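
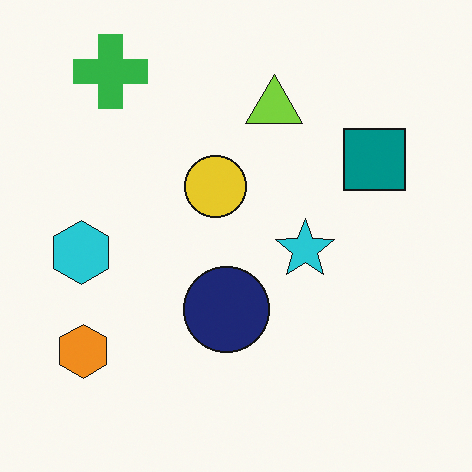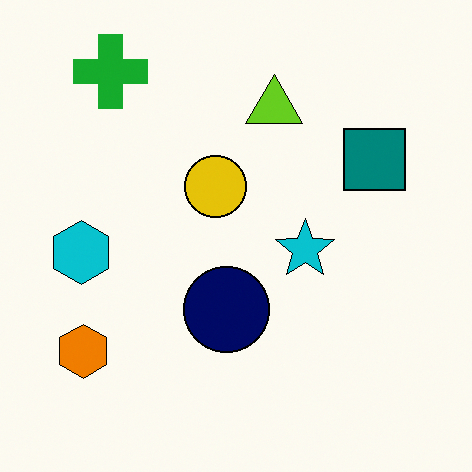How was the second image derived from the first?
The transformation is: given slightly increased contrast.

Tones are pushed away from mid-grey across the whole image — a global contrast change.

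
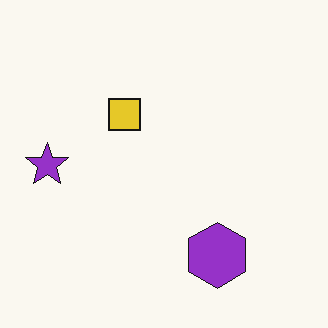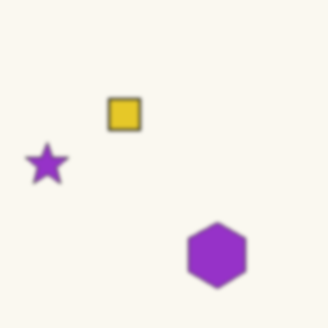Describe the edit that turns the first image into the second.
This is the original image given a subtle gaussian blur.

Shape edges and outlines are uniformly softened across the whole image.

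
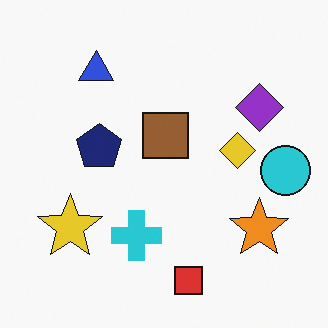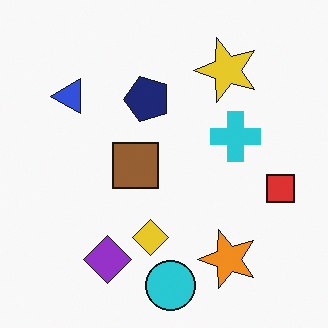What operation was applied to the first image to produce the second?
The image was transposed (reflected across the top-left ↔ bottom-right diagonal).

Shapes have swapped their row and column positions — what was in the top-right is now in the bottom-left — a diagonal reflection.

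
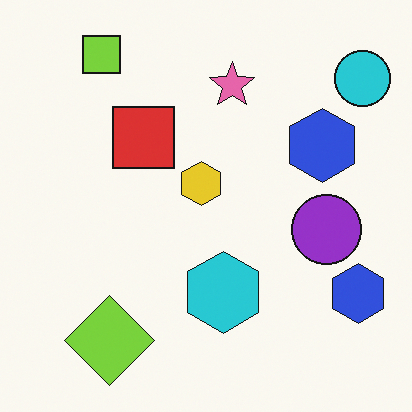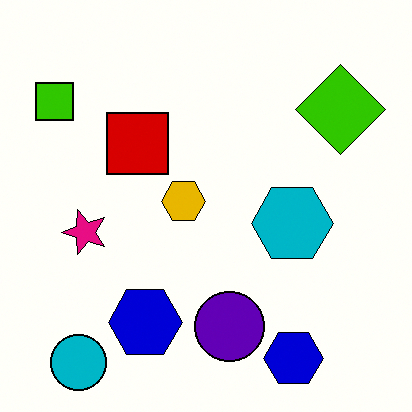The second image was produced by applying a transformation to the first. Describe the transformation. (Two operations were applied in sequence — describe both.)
The second image is the first given much higher contrast, then transposed (reflected across the top-left ↔ bottom-right diagonal).

Tones are pushed away from mid-grey across the whole image — a global contrast change. Shapes have swapped their row and column positions — what was in the top-right is now in the bottom-left — a diagonal reflection.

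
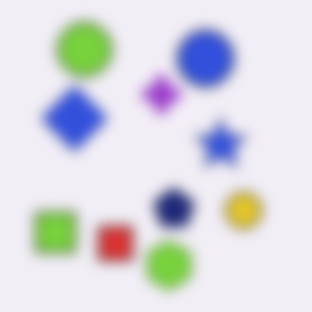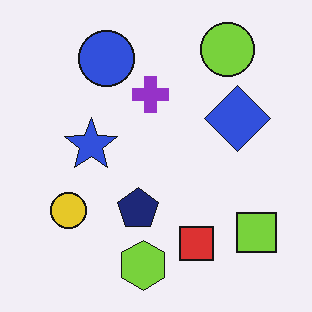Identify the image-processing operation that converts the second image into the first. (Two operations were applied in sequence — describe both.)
Flipped horizontally (left ↔ right), then heavily blurred.

The lime square is in the bottom-right of the second image and the bottom-left of the first — shapes on opposite sides of the vertical midline have swapped in a mirror flip. Shape edges and outlines are uniformly softened across the whole image.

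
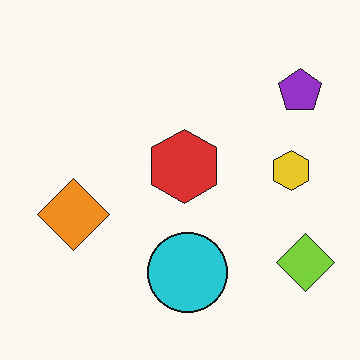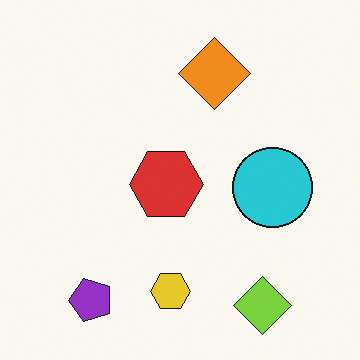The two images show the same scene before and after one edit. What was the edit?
The transformation is: transposed (reflected across the top-left ↔ bottom-right diagonal).

Shapes have swapped their row and column positions — what was in the top-right is now in the bottom-left — a diagonal reflection.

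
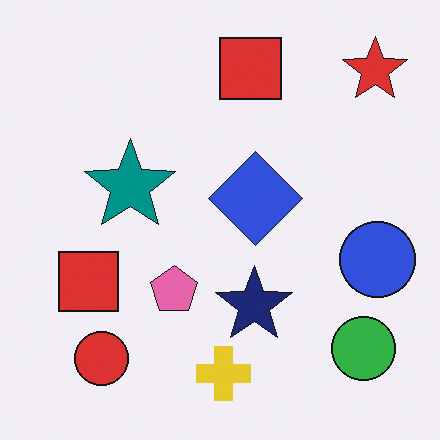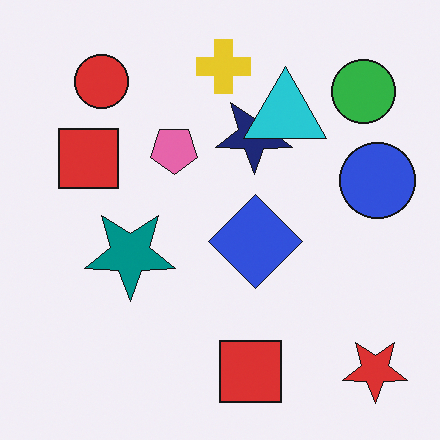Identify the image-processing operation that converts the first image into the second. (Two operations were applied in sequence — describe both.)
Flipped vertically (top ↔ bottom), then overlaid with an additional cyan triangle.

The yellow cross is in the bottom of the first image and the top of the second — shapes on opposite sides of the horizontal midline have swapped in a mirror flip. A cyan triangle appears in the second image that is absent from the first.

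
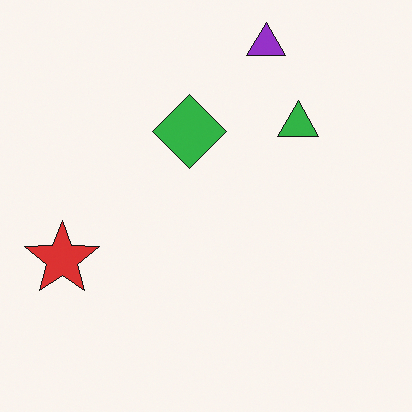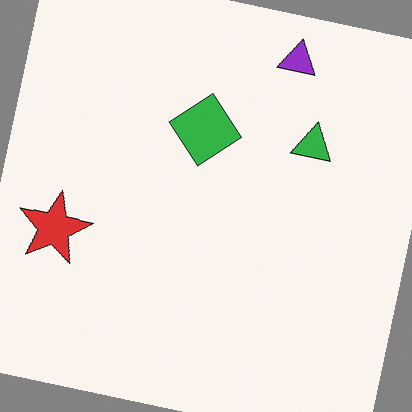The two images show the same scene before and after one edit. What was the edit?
The transformation is: rotated clockwise by a few degrees.

Every shape is tilted by the same angle and the image corners show triangular fill wedges — a whole-image rotation by a non-right angle.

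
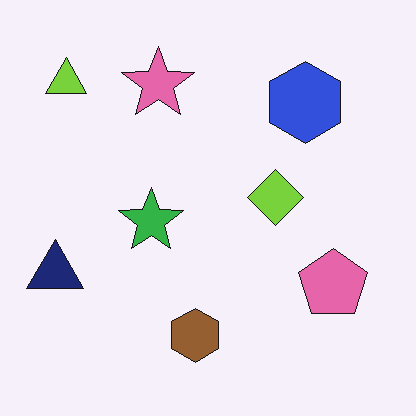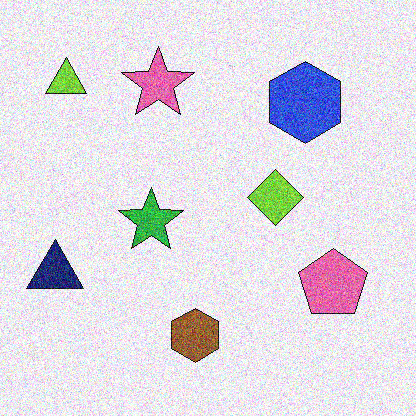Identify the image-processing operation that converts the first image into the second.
Degraded with strong gaussian noise.

Random speckle covers the whole image, including the flat background.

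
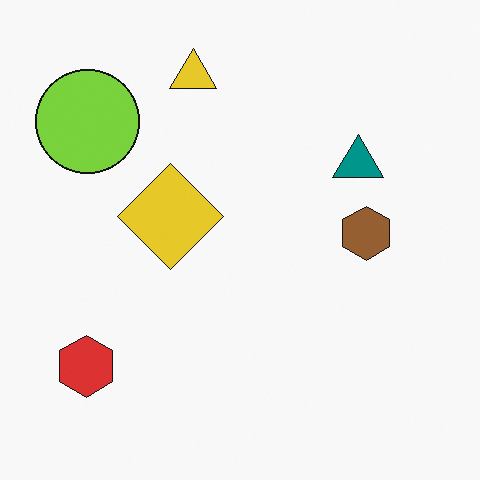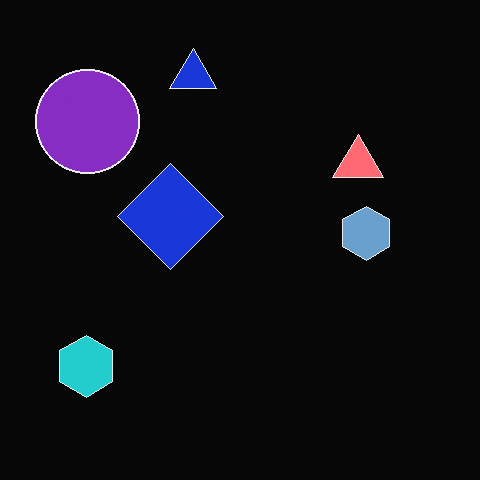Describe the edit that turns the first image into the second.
Color-inverted (negative).

The light background has become dark and every shape's color is its complement — a photographic negative.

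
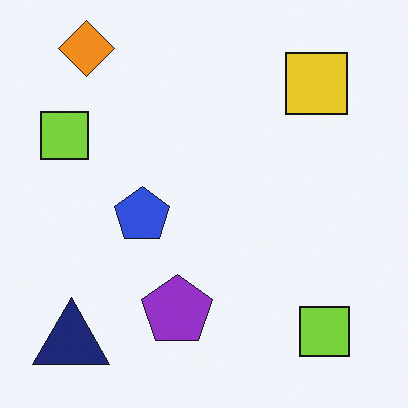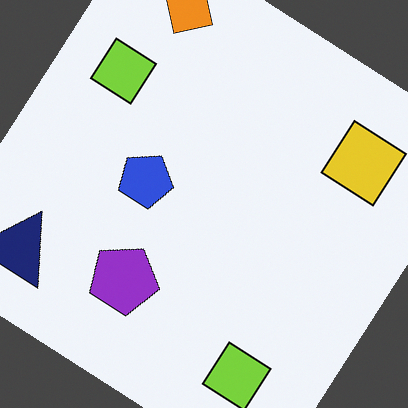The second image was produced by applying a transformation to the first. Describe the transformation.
The image was rotated clockwise by a large amount — several tens of degrees.

Every shape is tilted by the same angle and the image corners show triangular fill wedges — a whole-image rotation by a non-right angle.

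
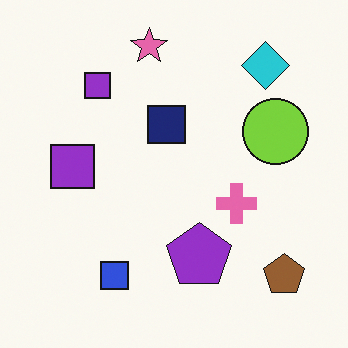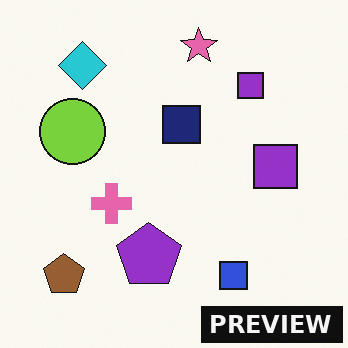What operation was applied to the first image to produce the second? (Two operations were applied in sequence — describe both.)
It was flipped horizontally (left ↔ right), then watermarked with the text "PREVIEW" in the lower-right corner.

The brown pentagon is in the bottom-right of the first image and the bottom-left of the second — shapes on opposite sides of the vertical midline have swapped in a mirror flip. A dark label reading "PREVIEW" appears in the lower-right corner.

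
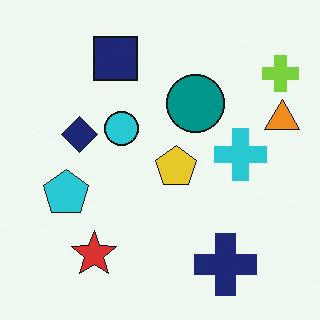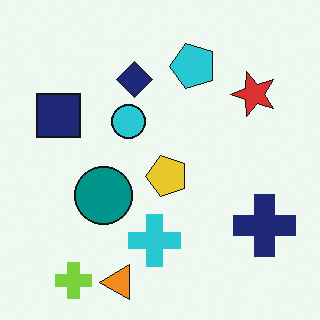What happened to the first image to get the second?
The image was transposed (reflected across the top-left ↔ bottom-right diagonal).

Shapes have swapped their row and column positions — what was in the top-right is now in the bottom-left — a diagonal reflection.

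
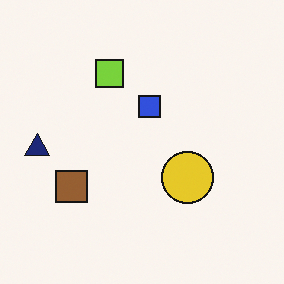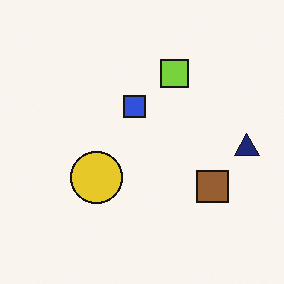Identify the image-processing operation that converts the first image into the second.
Flipped horizontally (left ↔ right).

The navy triangle is in the left of the first image and the right of the second — shapes on opposite sides of the vertical midline have swapped in a mirror flip.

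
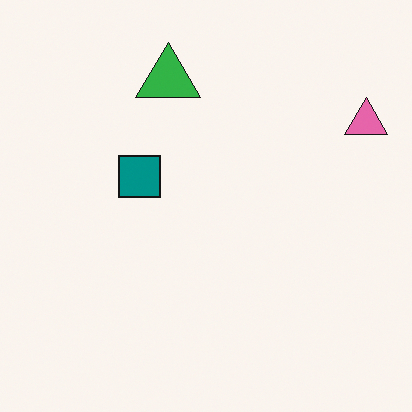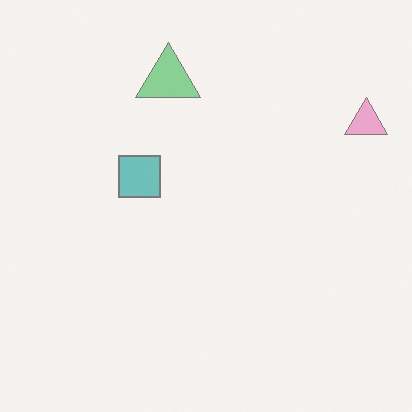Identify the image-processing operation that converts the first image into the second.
Washed out (contrast reduced).

Tones are pushed toward mid-grey across the whole image — a global contrast change.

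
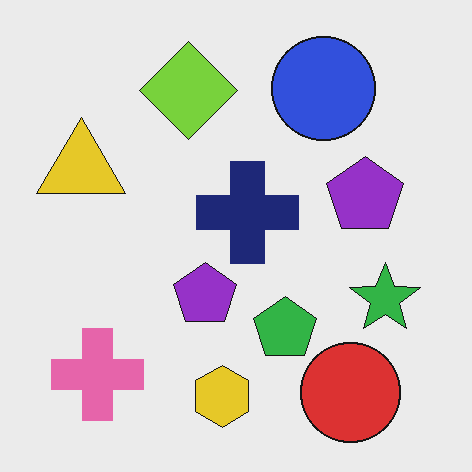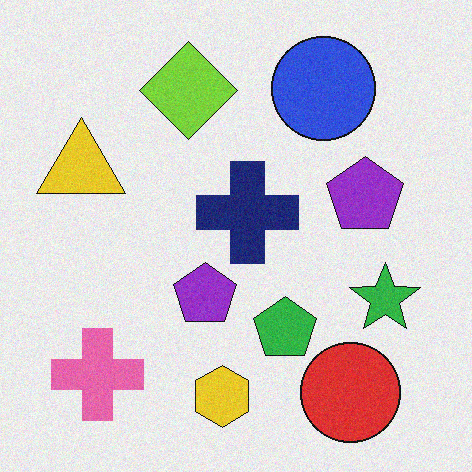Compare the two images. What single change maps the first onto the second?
It was degraded with subtle gaussian noise.

Random speckle covers the whole image, including the flat background.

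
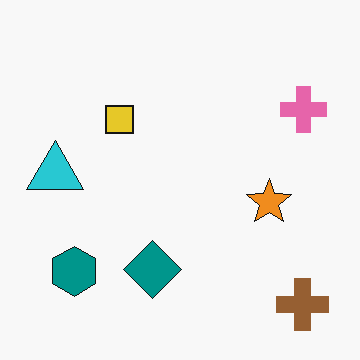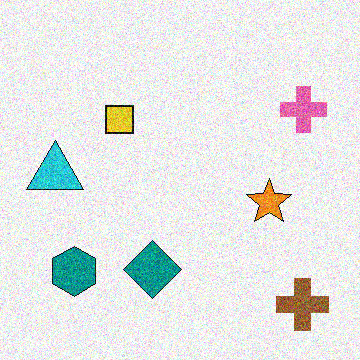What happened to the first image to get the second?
This is the original image degraded with heavy additive noise.

Random speckle covers the whole image, including the flat background.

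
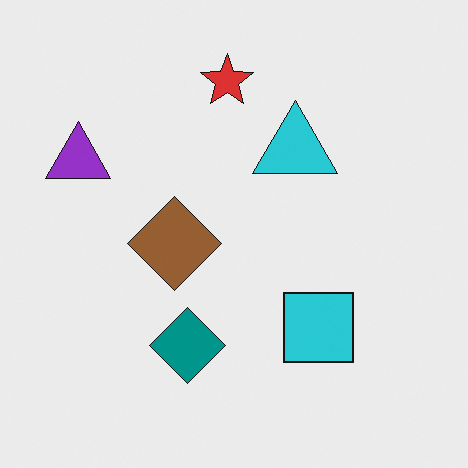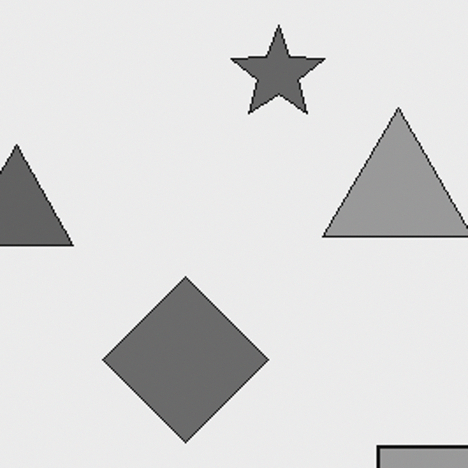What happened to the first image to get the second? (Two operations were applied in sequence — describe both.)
The image was converted to grayscale, then cropped to a noticeably smaller region and rescaled.

All color is removed — every shape is now a shade of grey. The visible shapes are larger and the field of view is narrower; shapes near the original edges may be partly or wholly outside the frame — a crop-and-rescale.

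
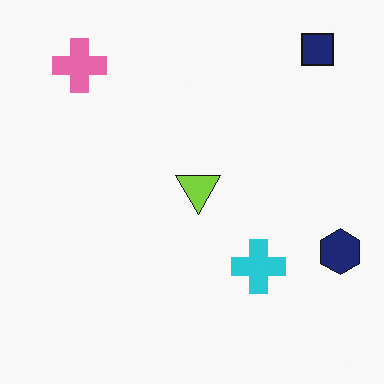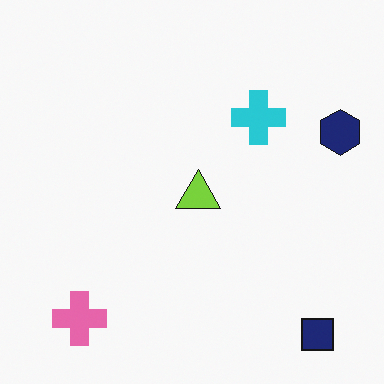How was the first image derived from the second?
This is the original image flipped vertically (top ↔ bottom).

The navy square is in the bottom-right of the second image and the top-right of the first — shapes on opposite sides of the horizontal midline have swapped in a mirror flip.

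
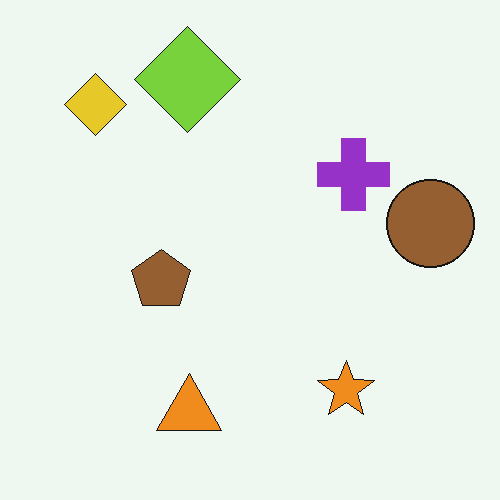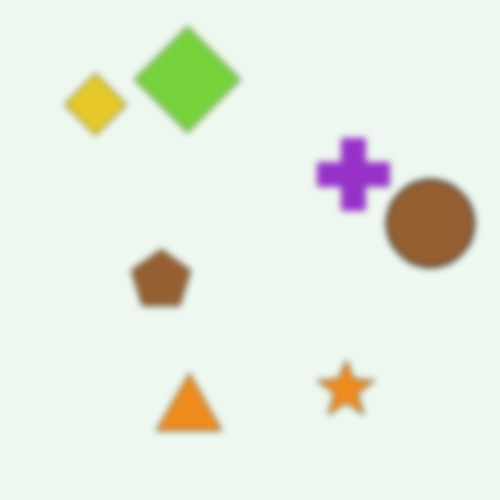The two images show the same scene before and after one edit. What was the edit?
The transformation is: moderately blurred.

Shape edges and outlines are uniformly softened across the whole image.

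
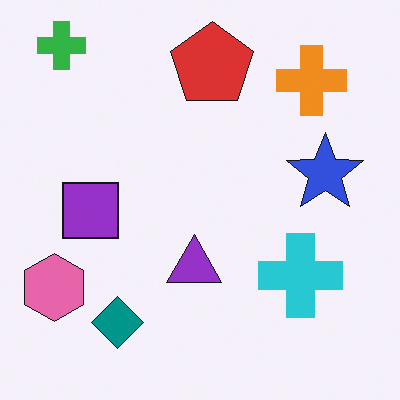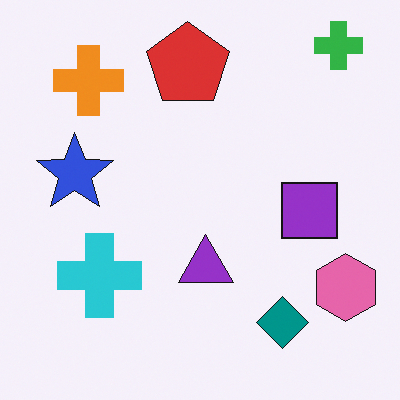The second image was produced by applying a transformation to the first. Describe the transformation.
This is the original image flipped horizontally (left ↔ right).

The pink hexagon is in the bottom-left of the first image and the bottom-right of the second — shapes on opposite sides of the vertical midline have swapped in a mirror flip.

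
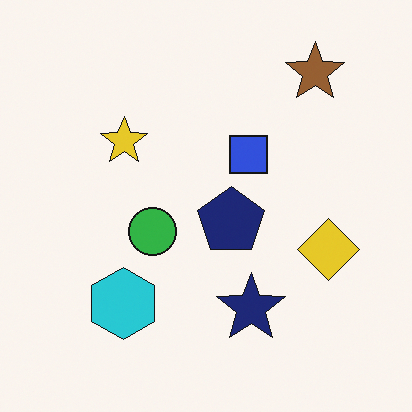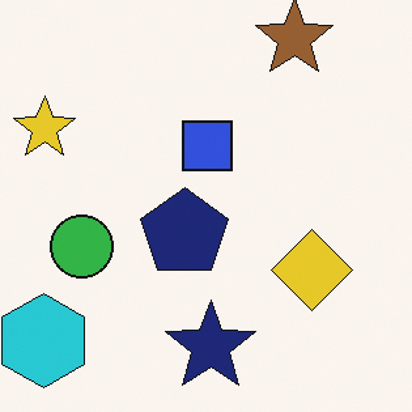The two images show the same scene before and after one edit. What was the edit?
The image was cropped slightly and scaled back up.

The visible shapes are larger and the field of view is narrower; shapes near the original edges may be partly or wholly outside the frame — a crop-and-rescale.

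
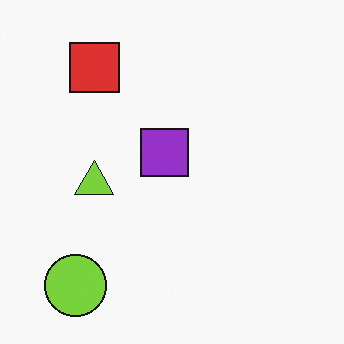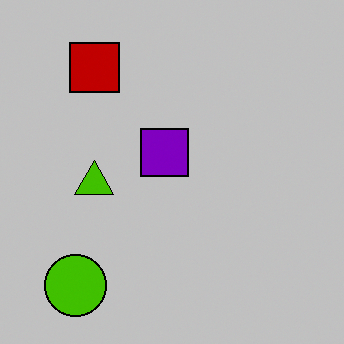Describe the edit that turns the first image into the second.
The transformation is: aggressively posterized.

Each flat color has snapped to a coarser quantized level — most visibly, the near-white background has dropped to a flat grey.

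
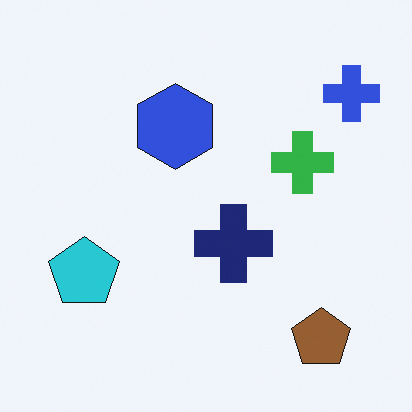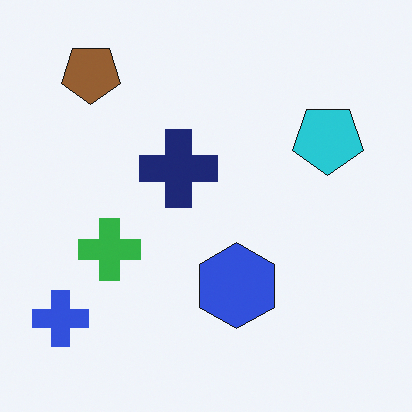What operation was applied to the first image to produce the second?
Rotated 180°.

The blue cross sits in the top-right of the first image and the bottom-left of the second — consistent with a whole-image 180° rotation.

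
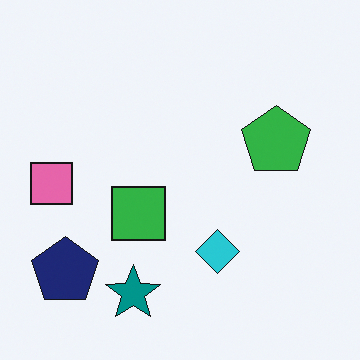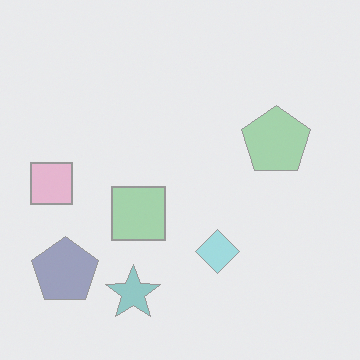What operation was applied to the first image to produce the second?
Washed out (contrast reduced).

Tones are pushed toward mid-grey across the whole image — a global contrast change.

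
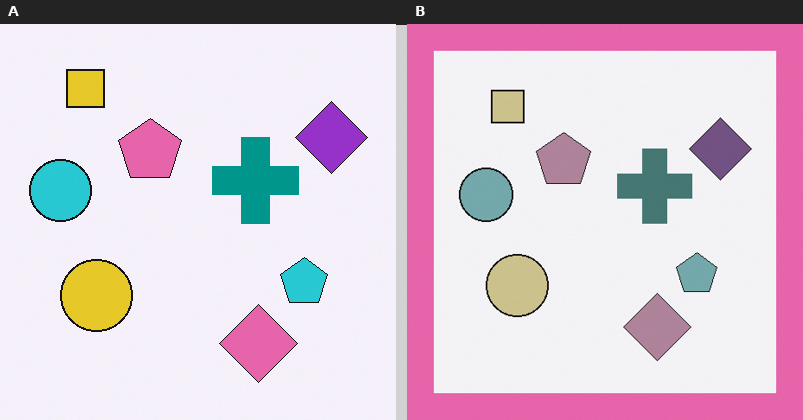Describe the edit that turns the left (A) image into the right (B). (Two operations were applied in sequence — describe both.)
It was heavily desaturated, then framed with a pink border.

All colors are more muted and greyish — a global saturation change. A solid pink frame runs around the edge of the right (B) image, with the content slightly shrunk inside it.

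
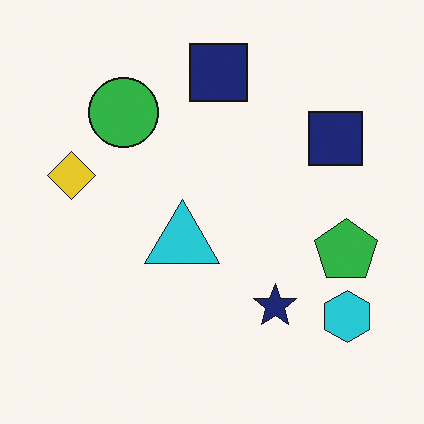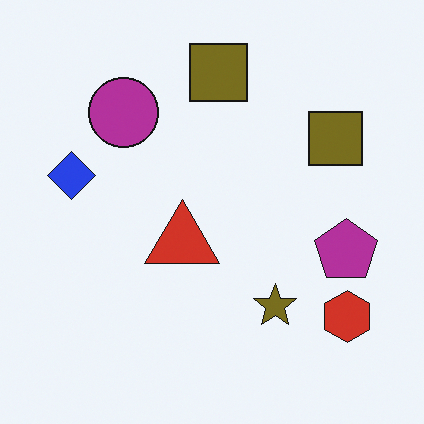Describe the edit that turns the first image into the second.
Hue-shifted through roughly half the color wheel.

Every shape's color has rotated by the same amount around the hue wheel — a uniform hue shift.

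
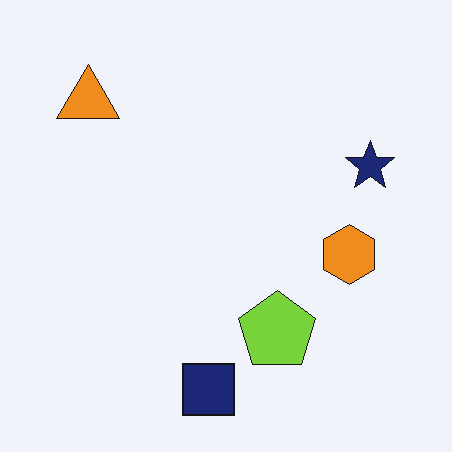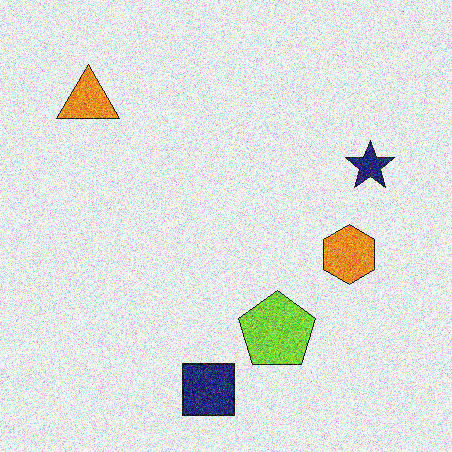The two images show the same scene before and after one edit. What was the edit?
This is the original image degraded with heavy additive noise.

Random speckle covers the whole image, including the flat background.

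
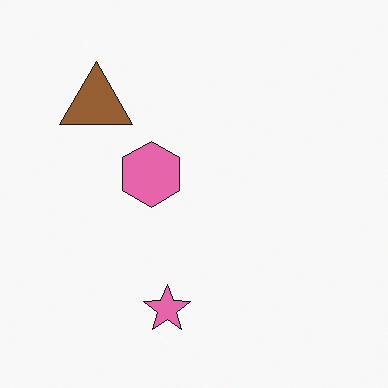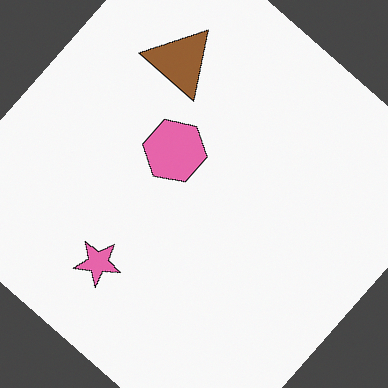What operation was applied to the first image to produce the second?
The second image is the first rotated clockwise by a large amount — several tens of degrees.

Every shape is tilted by the same angle and the image corners show triangular fill wedges — a whole-image rotation by a non-right angle.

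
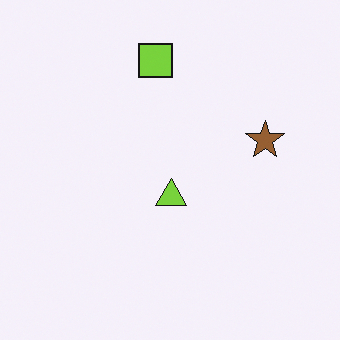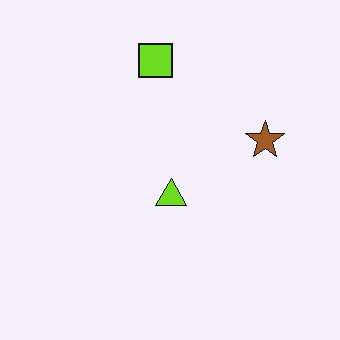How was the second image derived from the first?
This is the original image slightly oversaturated.

All colors are more vivid — a global saturation change.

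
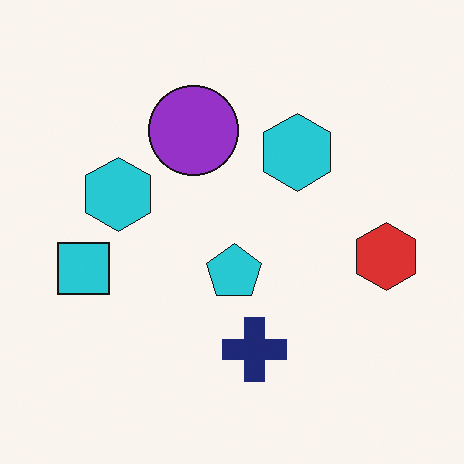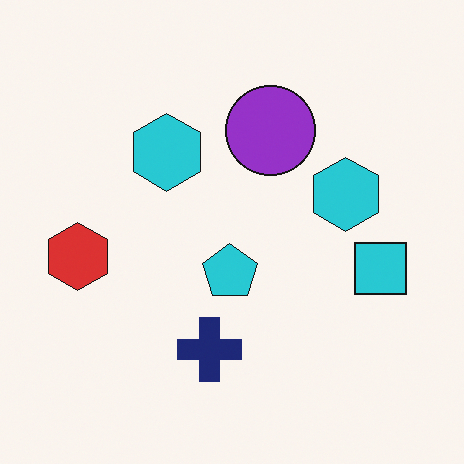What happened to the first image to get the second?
The transformation is: flipped horizontally (left ↔ right).

The red hexagon is in the right of the first image and the left of the second — shapes on opposite sides of the vertical midline have swapped in a mirror flip.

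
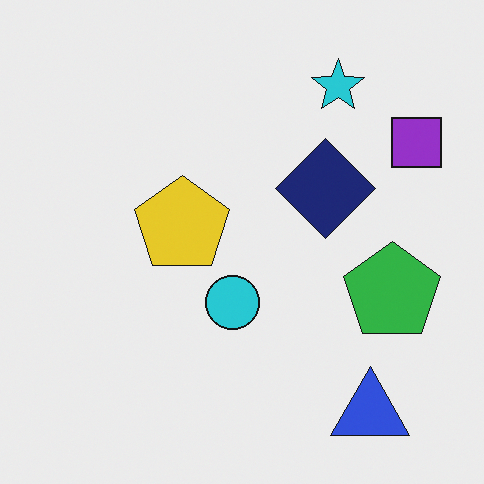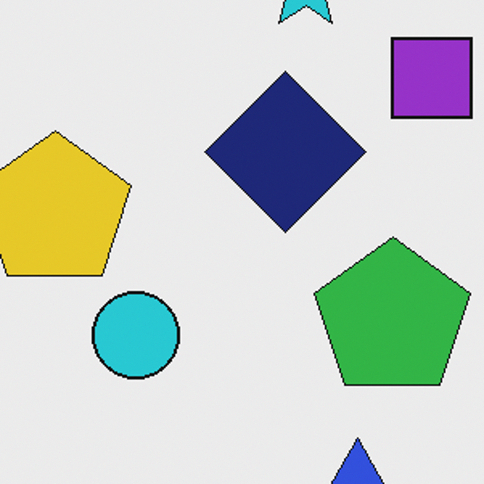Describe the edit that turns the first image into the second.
The transformation is: cropped to a modestly smaller region and rescaled.

The visible shapes are larger and the field of view is narrower; shapes near the original edges may be partly or wholly outside the frame — a crop-and-rescale.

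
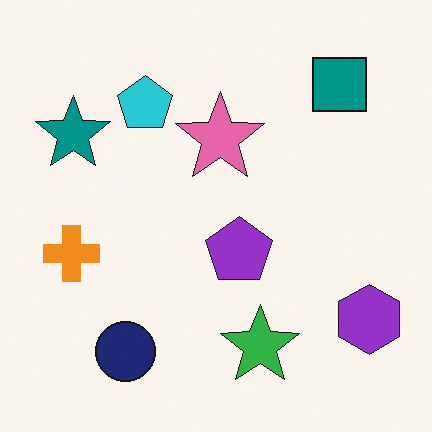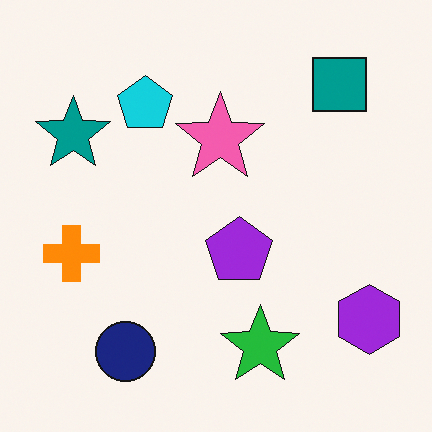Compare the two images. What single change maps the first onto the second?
The second image is the first slightly oversaturated.

All colors are more vivid — a global saturation change.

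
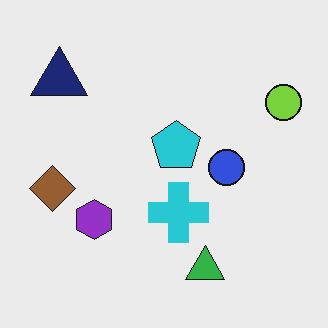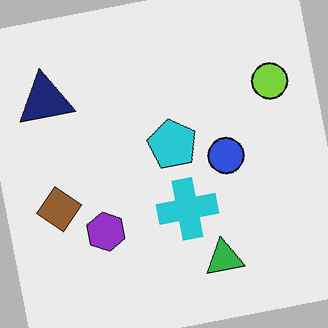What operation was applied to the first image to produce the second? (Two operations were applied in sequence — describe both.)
This is the original image rotated counter-clockwise by a slight angle, then JPEG-compressed with visible artifacts.

Every shape is tilted by the same angle and the image corners show triangular fill wedges — a whole-image rotation by a non-right angle. Blocky 8×8 compression artifacts appear around shape edges and the flat background shows ringing — characteristic JPEG degradation.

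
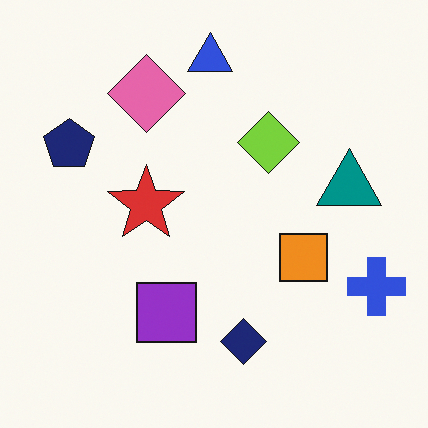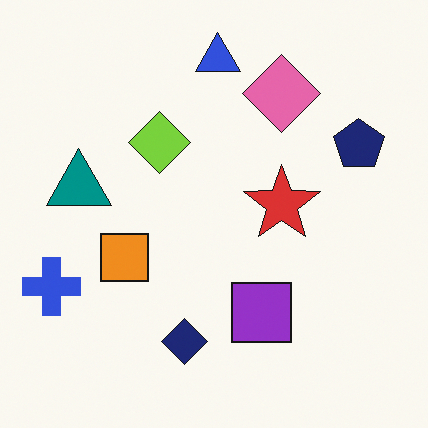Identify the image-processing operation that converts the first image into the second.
The image was flipped horizontally (left ↔ right).

The blue cross is in the bottom-right of the first image and the bottom-left of the second — shapes on opposite sides of the vertical midline have swapped in a mirror flip.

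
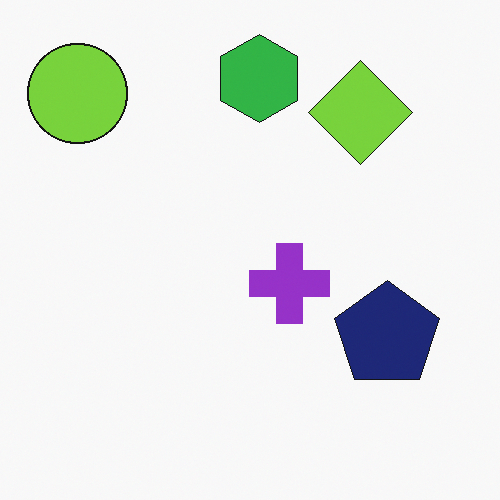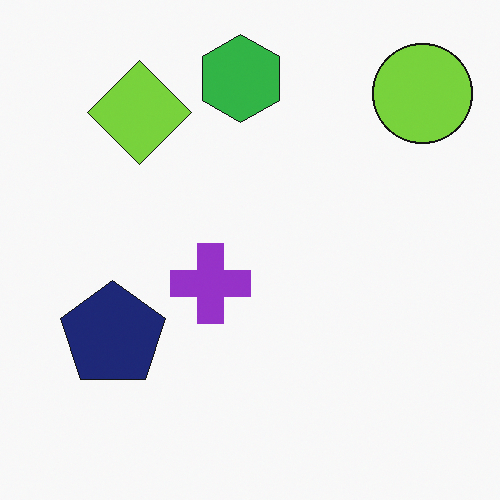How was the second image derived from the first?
The second image is the first flipped horizontally (left ↔ right).

The lime circle is in the top-left of the first image and the top-right of the second — shapes on opposite sides of the vertical midline have swapped in a mirror flip.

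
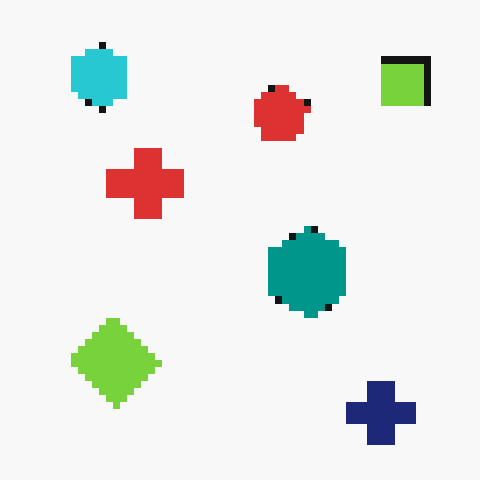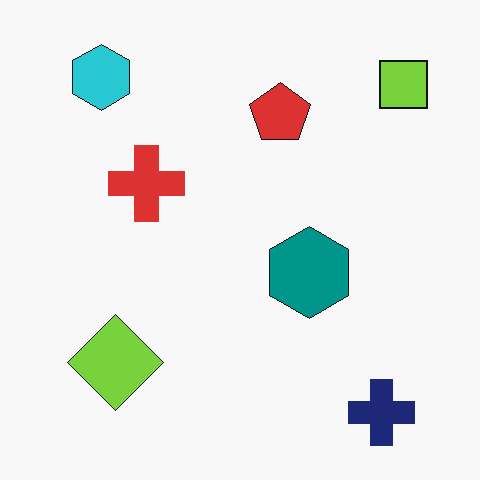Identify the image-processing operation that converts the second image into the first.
The first image is the second pixelated into visible square blocks.

Shapes are reduced to large square blocks; fine edges and outlines are lost — a downscale-then-upscale (mosaic) effect.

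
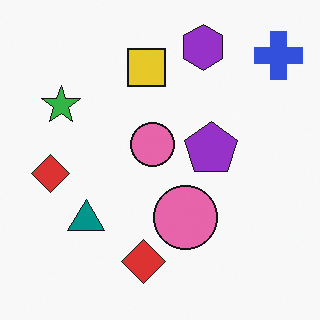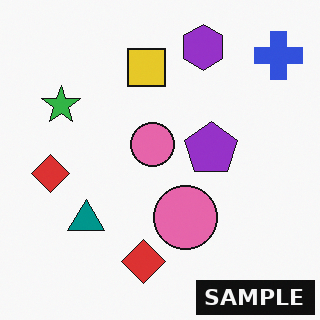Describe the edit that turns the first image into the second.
The transformation is: watermarked with the text "SAMPLE" in the lower-right corner.

A dark label reading "SAMPLE" appears in the lower-right corner.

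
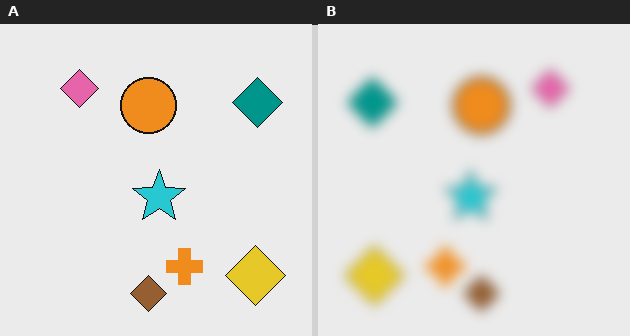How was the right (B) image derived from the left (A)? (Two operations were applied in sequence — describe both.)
Heavily blurred, then flipped horizontally (left ↔ right).

Shape edges and outlines are uniformly softened across the whole image. The teal diamond is in the top-right of the left (A) image and the top-left of the right (B) — shapes on opposite sides of the vertical midline have swapped in a mirror flip.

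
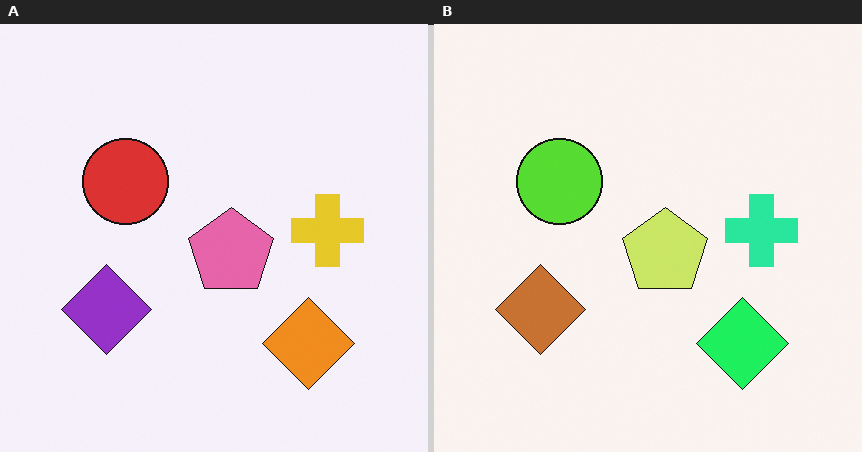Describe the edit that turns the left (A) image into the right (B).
Hue-shifted noticeably.

Every shape's color has rotated by the same amount around the hue wheel — a uniform hue shift.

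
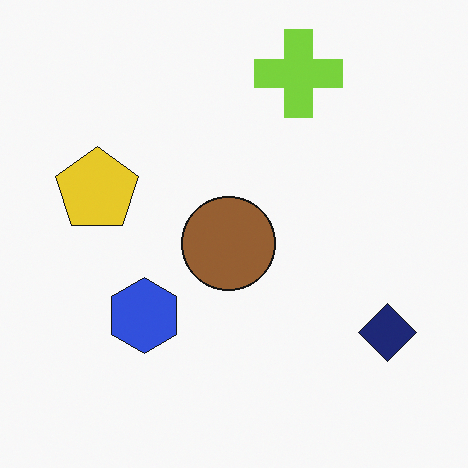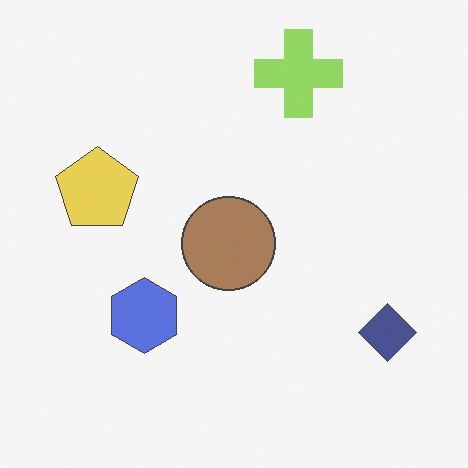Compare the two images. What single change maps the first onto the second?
The second image is the first given slightly reduced contrast.

Tones are pushed toward mid-grey across the whole image — a global contrast change.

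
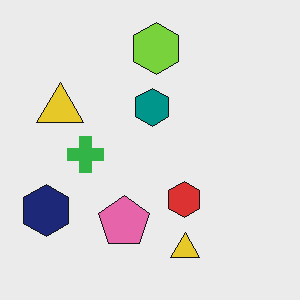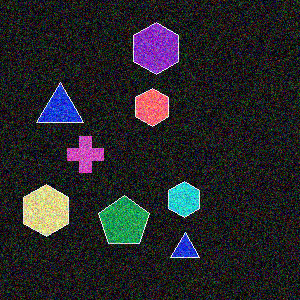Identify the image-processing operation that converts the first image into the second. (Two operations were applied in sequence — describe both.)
It was color-inverted (negative), then degraded with strong gaussian noise.

The light background has become dark and every shape's color is its complement — a photographic negative. Random speckle covers the whole image, including the flat background.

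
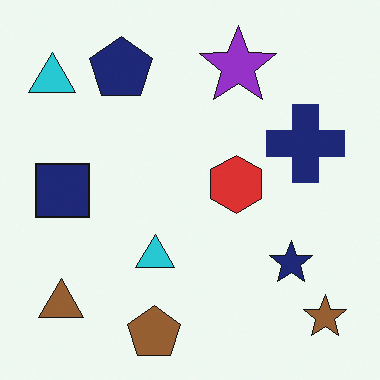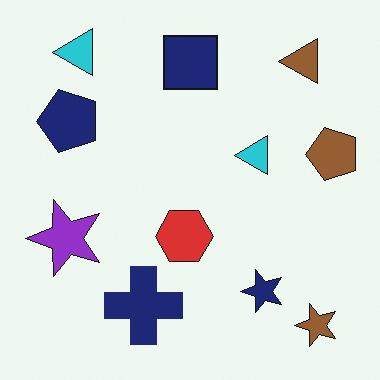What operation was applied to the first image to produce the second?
This is the original image transposed (reflected across the top-left ↔ bottom-right diagonal).

Shapes have swapped their row and column positions — what was in the top-right is now in the bottom-left — a diagonal reflection.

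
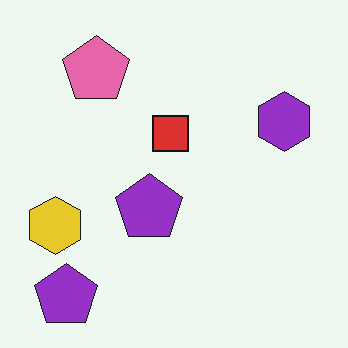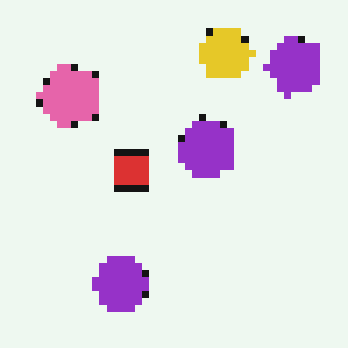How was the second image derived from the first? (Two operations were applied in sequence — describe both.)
This is the original image pixelated into visible square blocks, then transposed (reflected across the top-left ↔ bottom-right diagonal).

Shapes are reduced to large square blocks; fine edges and outlines are lost — a downscale-then-upscale (mosaic) effect. Shapes have swapped their row and column positions — what was in the top-right is now in the bottom-left — a diagonal reflection.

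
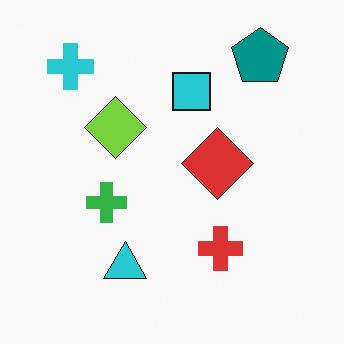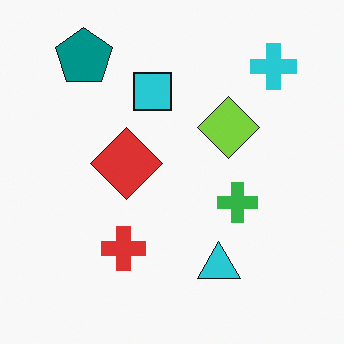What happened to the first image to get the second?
This is the original image flipped horizontally (left ↔ right).

The cyan cross is in the top-left of the first image and the top-right of the second — shapes on opposite sides of the vertical midline have swapped in a mirror flip.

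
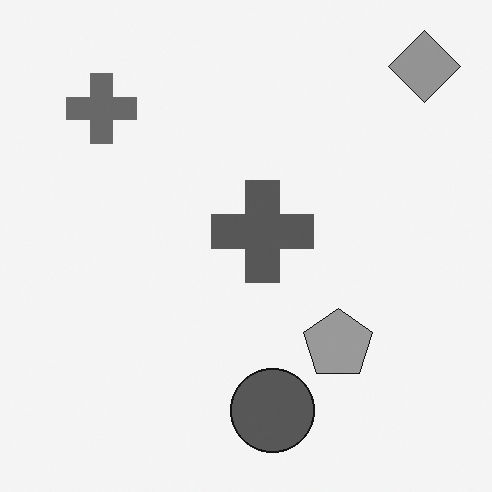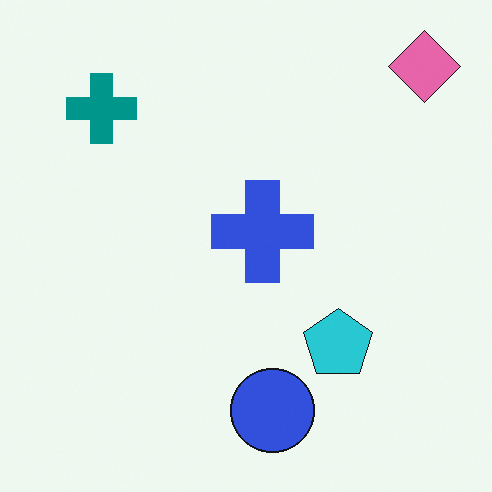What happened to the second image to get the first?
This is the original image converted to grayscale.

All color is removed — every shape is now a shade of grey.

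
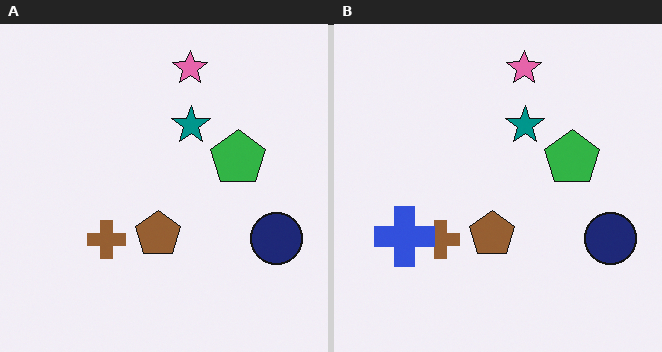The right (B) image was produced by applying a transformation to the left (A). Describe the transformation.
The image was overlaid with an additional blue cross.

A blue cross appears in the right (B) image that is absent from the left (A).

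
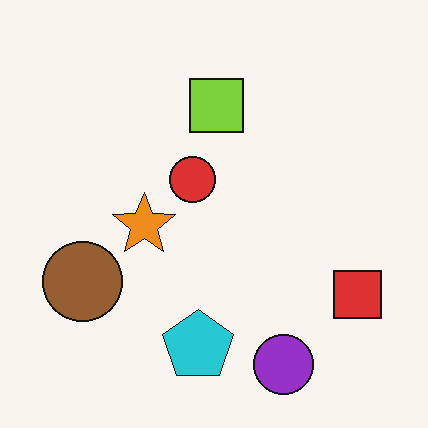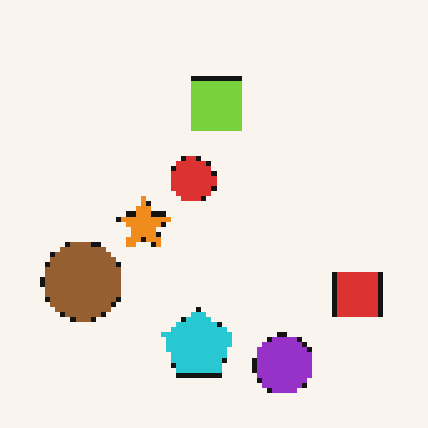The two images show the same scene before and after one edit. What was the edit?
The image was mildly pixelated.

Shapes are reduced to large square blocks; fine edges and outlines are lost — a downscale-then-upscale (mosaic) effect.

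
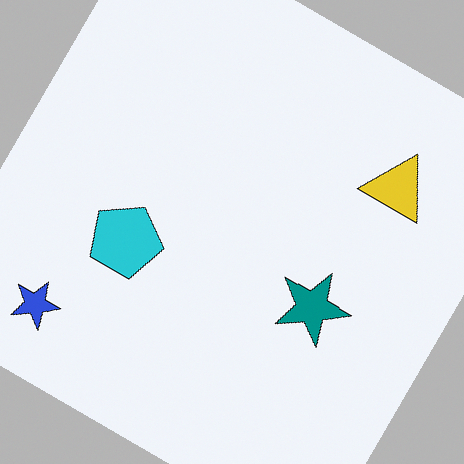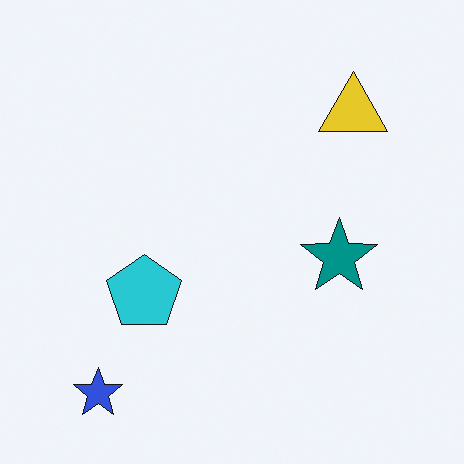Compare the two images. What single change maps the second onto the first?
The first image is the second rotated clockwise by a large amount — several tens of degrees.

Every shape is tilted by the same angle and the image corners show triangular fill wedges — a whole-image rotation by a non-right angle.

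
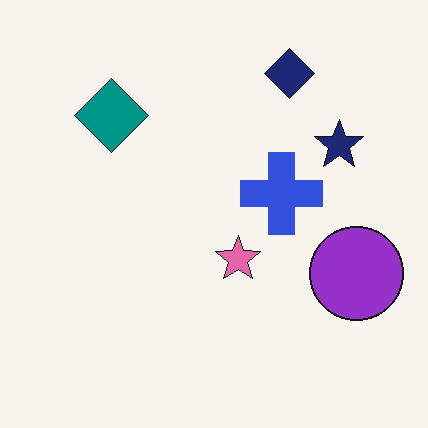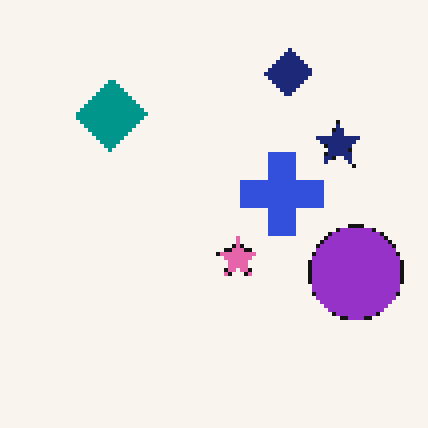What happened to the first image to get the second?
The transformation is: lightly pixelated (a mild mosaic effect).

Shapes are reduced to large square blocks; fine edges and outlines are lost — a downscale-then-upscale (mosaic) effect.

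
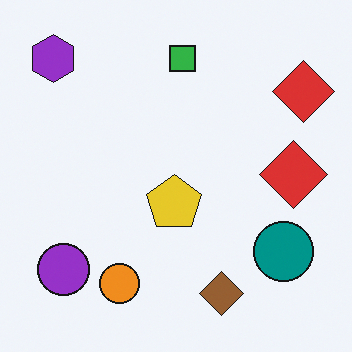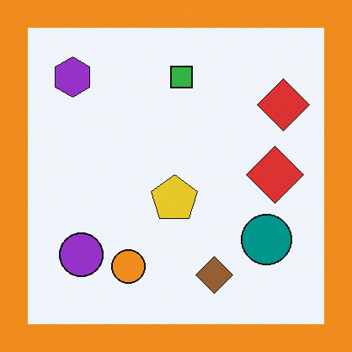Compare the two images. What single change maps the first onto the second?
The second image is the first framed with a orange border.

A solid orange frame runs around the edge of the second image, with the content slightly shrunk inside it.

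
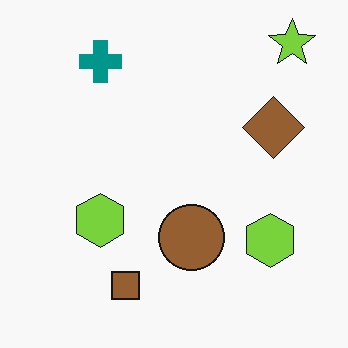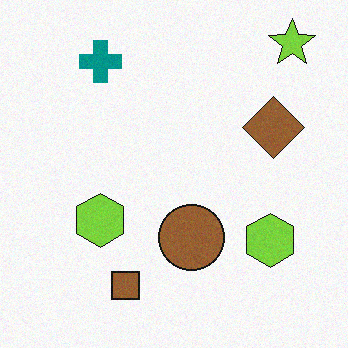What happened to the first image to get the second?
This is the original image degraded with subtle gaussian noise.

Random speckle covers the whole image, including the flat background.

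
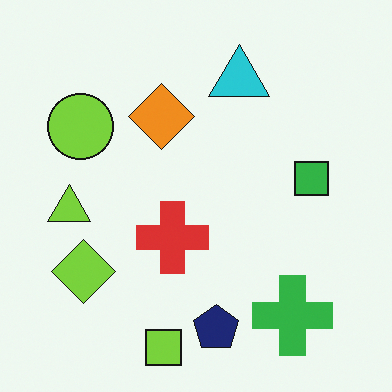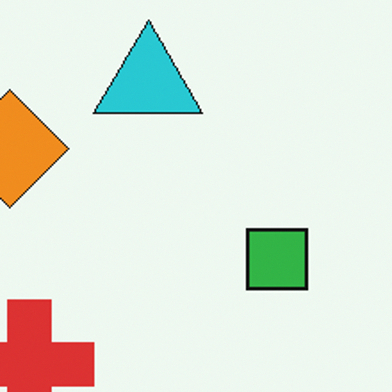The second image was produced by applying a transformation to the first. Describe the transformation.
The image was cropped tightly and scaled back up.

The visible shapes are larger and the field of view is narrower; shapes near the original edges may be partly or wholly outside the frame — a crop-and-rescale.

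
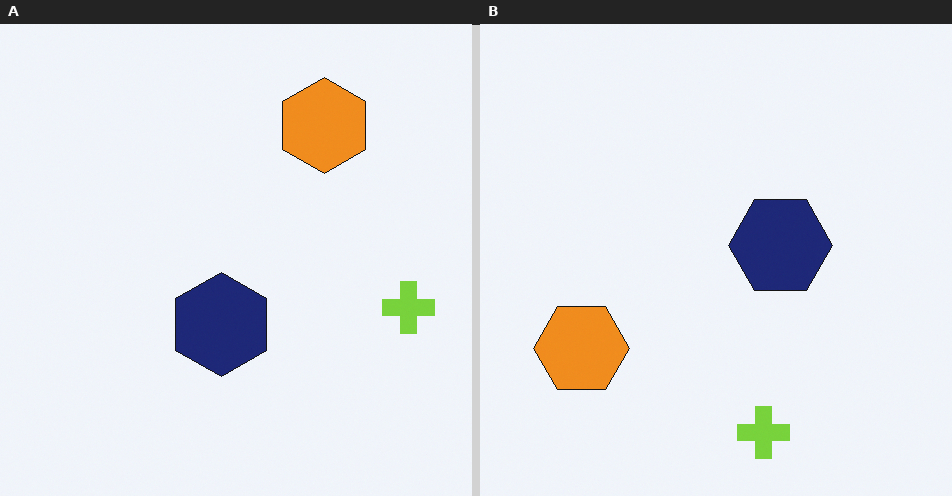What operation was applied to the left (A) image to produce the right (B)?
Transposed (reflected across the top-left ↔ bottom-right diagonal).

Shapes have swapped their row and column positions — what was in the top-right is now in the bottom-left — a diagonal reflection.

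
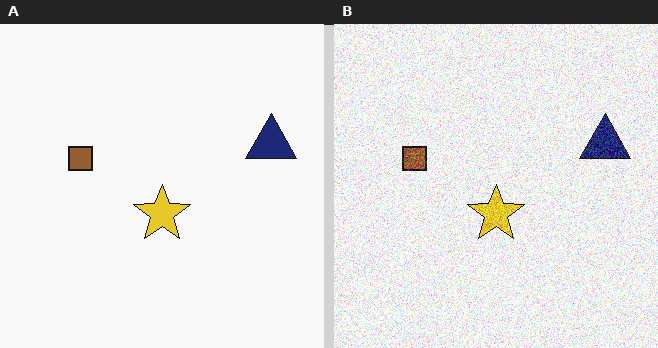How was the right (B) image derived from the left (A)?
The image was degraded with strong gaussian noise.

Random speckle covers the whole image, including the flat background.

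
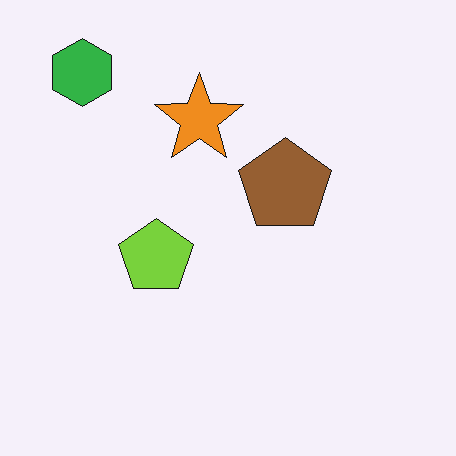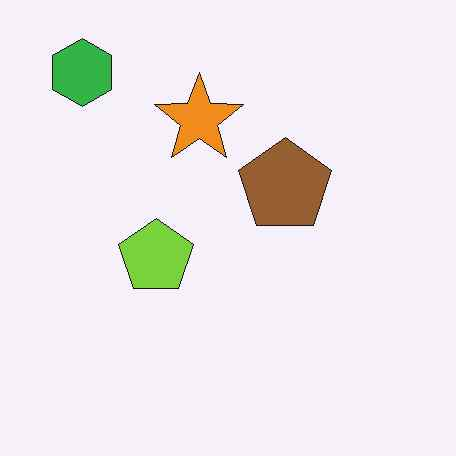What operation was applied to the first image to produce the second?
It was given moderate JPEG compression.

Blocky 8×8 compression artifacts appear around shape edges and the flat background shows ringing — characteristic JPEG degradation.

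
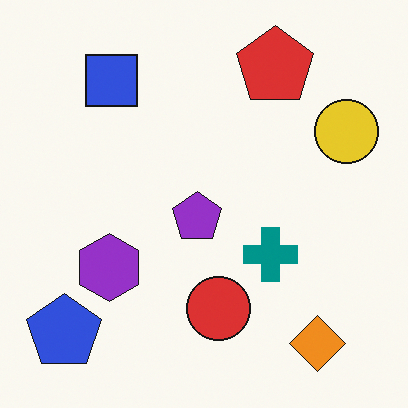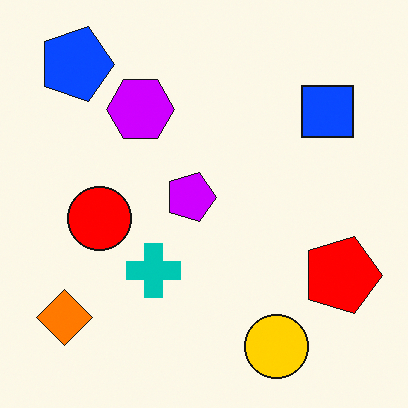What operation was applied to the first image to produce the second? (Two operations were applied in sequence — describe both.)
It was rotated 90° clockwise, then heavily oversaturated.

The blue pentagon sits in the bottom-left of the first image and the top-left of the second — consistent with a whole-image 90° clockwise rotation. All colors are more vivid — a global saturation change.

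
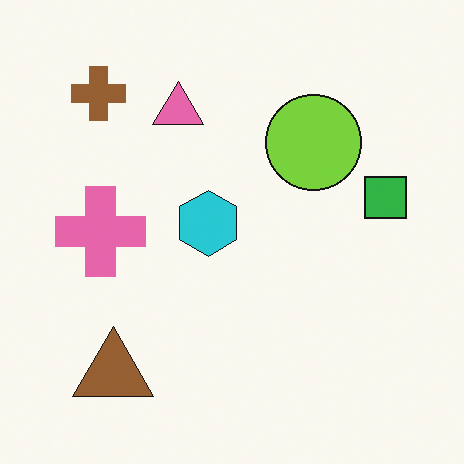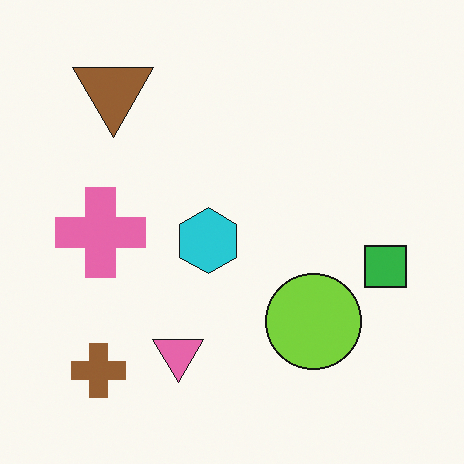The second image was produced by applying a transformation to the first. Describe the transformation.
This is the original image flipped vertically (top ↔ bottom).

The brown triangle is in the bottom-left of the first image and the top-left of the second — shapes on opposite sides of the horizontal midline have swapped in a mirror flip.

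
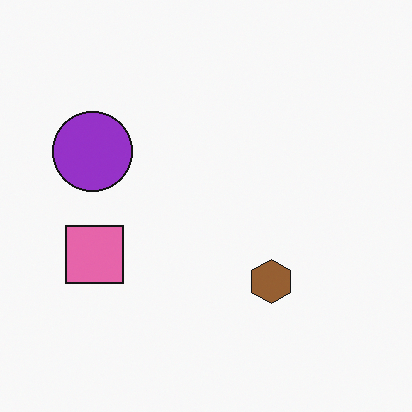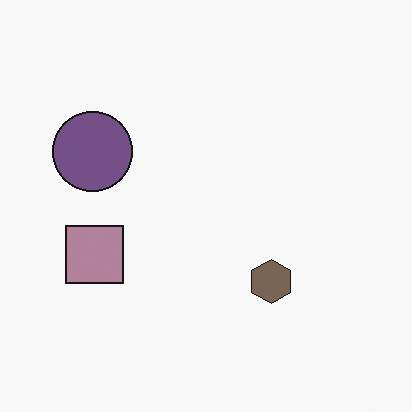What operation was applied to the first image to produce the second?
Heavily desaturated.

All colors are more muted and greyish — a global saturation change.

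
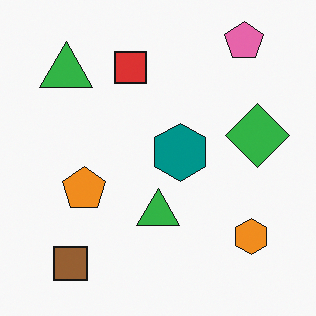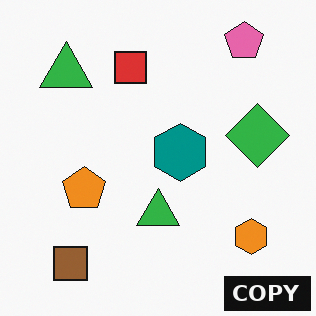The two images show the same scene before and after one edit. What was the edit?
It was watermarked with the text "COPY" in the lower-right corner.

A dark label reading "COPY" appears in the lower-right corner.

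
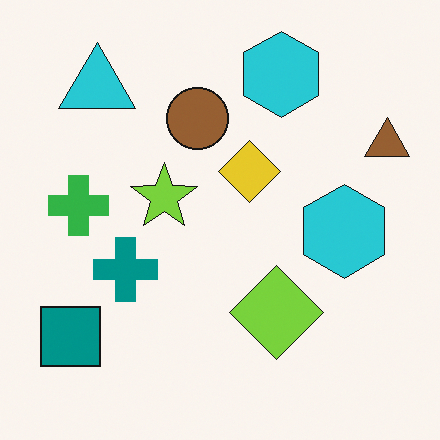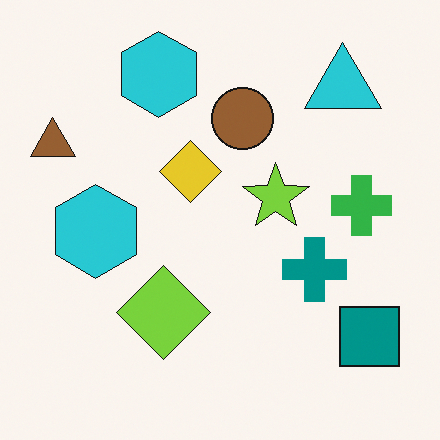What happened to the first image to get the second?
Flipped horizontally (left ↔ right).

The brown triangle is in the top-right of the first image and the top-left of the second — shapes on opposite sides of the vertical midline have swapped in a mirror flip.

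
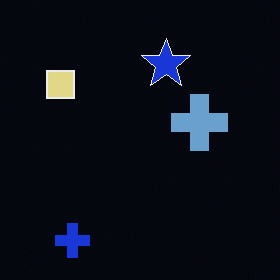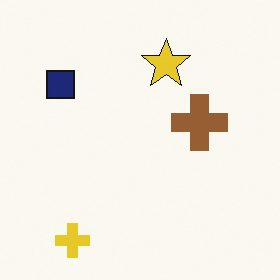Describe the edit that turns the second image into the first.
The image was color-inverted (negative).

The light background has become dark and every shape's color is its complement — a photographic negative.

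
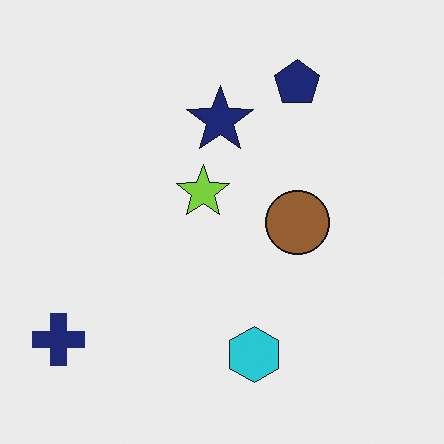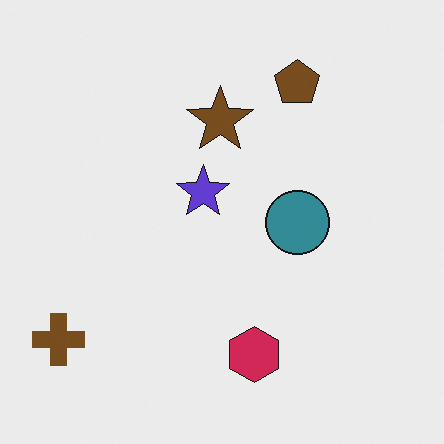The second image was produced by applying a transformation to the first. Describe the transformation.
The image was hue-shifted through roughly half the color wheel.

Every shape's color has rotated by the same amount around the hue wheel — a uniform hue shift.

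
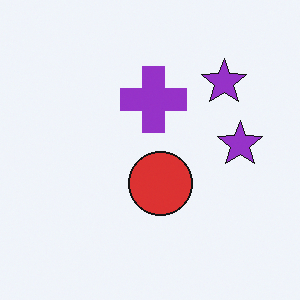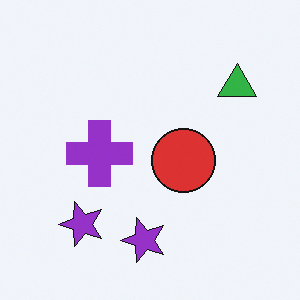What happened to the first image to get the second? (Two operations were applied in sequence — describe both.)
This is the original image transposed (reflected across the top-left ↔ bottom-right diagonal), then overlaid with an additional green triangle.

Shapes have swapped their row and column positions — what was in the top-right is now in the bottom-left — a diagonal reflection. A green triangle appears in the second image that is absent from the first.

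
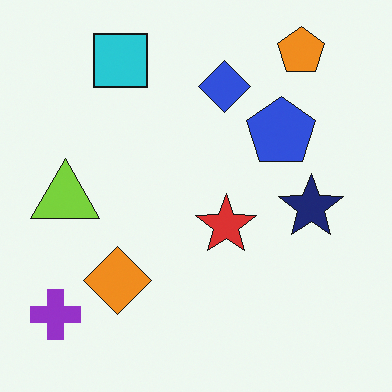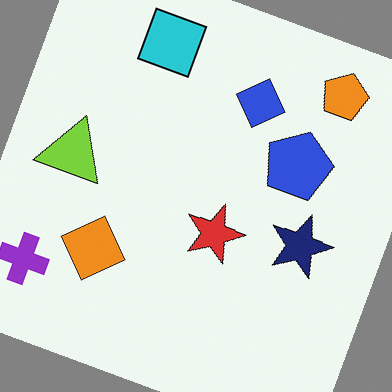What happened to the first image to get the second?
The transformation is: rotated clockwise by a clearly visible amount.

Every shape is tilted by the same angle and the image corners show triangular fill wedges — a whole-image rotation by a non-right angle.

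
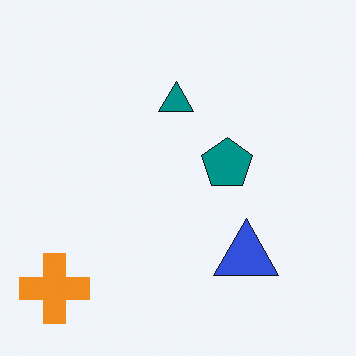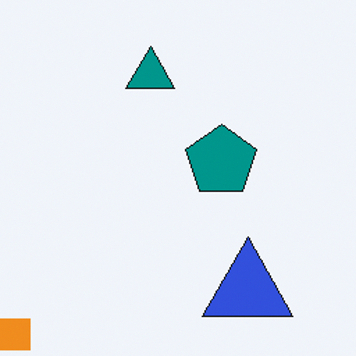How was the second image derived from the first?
The second image is the first cropped slightly and scaled back up.

The visible shapes are larger and the field of view is narrower; shapes near the original edges may be partly or wholly outside the frame — a crop-and-rescale.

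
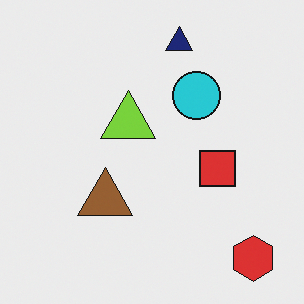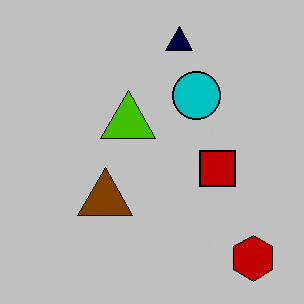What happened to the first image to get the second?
The image was heavily posterized to just a handful of flat colors.

Each flat color has snapped to a coarser quantized level — most visibly, the near-white background has dropped to a flat grey.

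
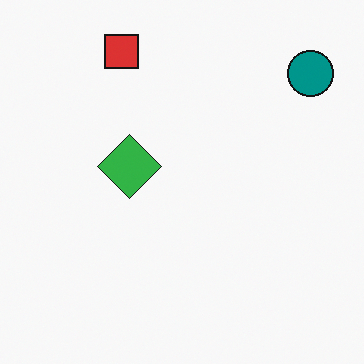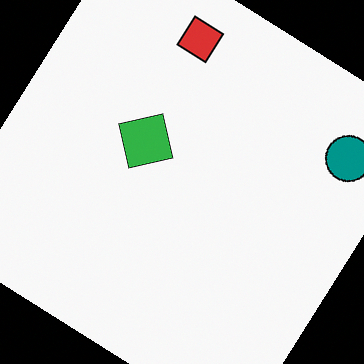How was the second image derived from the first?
Rotated clockwise by a large amount — several tens of degrees.

Every shape is tilted by the same angle and the image corners show triangular fill wedges — a whole-image rotation by a non-right angle.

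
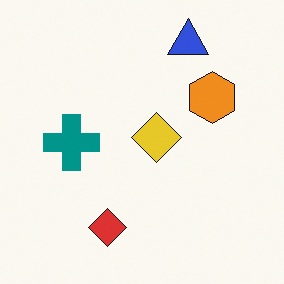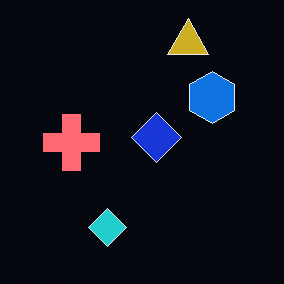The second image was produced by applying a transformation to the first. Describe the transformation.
The image was color-inverted (negative).

The light background has become dark and every shape's color is its complement — a photographic negative.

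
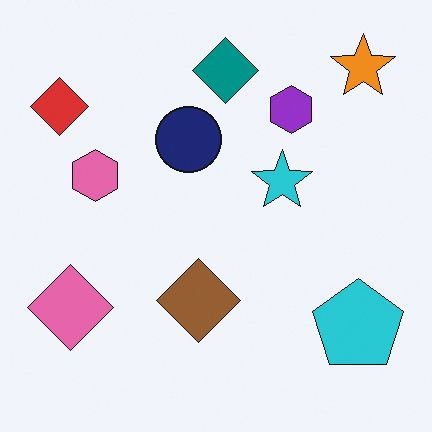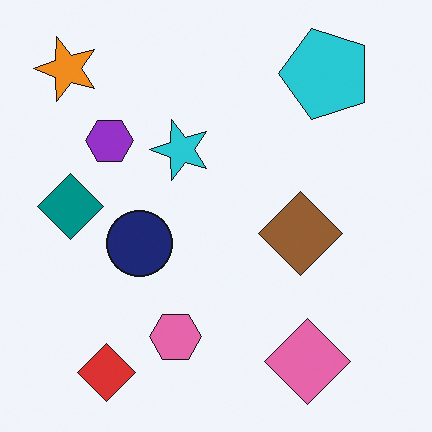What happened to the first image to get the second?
Rotated 90° counter-clockwise.

The orange star sits in the top-right of the first image and the top-left of the second — consistent with a whole-image 90° counter-clockwise rotation.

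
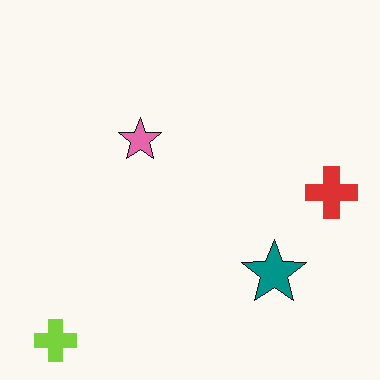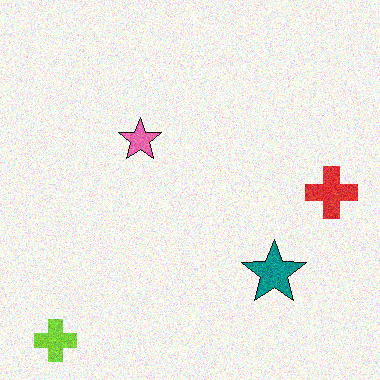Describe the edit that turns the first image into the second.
This is the original image degraded with visible gaussian noise.

Random speckle covers the whole image, including the flat background.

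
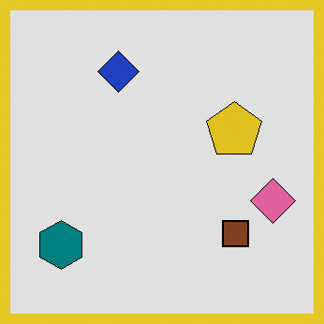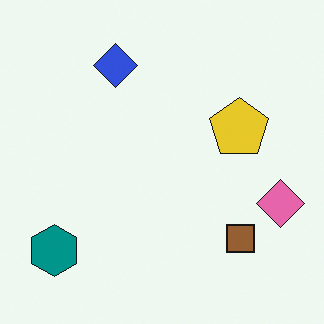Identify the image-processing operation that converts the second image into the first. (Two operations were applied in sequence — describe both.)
The image was posterized to a reduced palette, then framed with a yellow border.

Each flat color has snapped to a coarser quantized level — most visibly, the near-white background has dropped to a flat grey. A solid yellow frame runs around the edge of the first image, with the content slightly shrunk inside it.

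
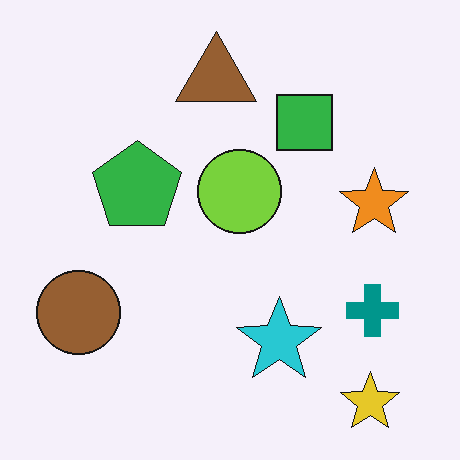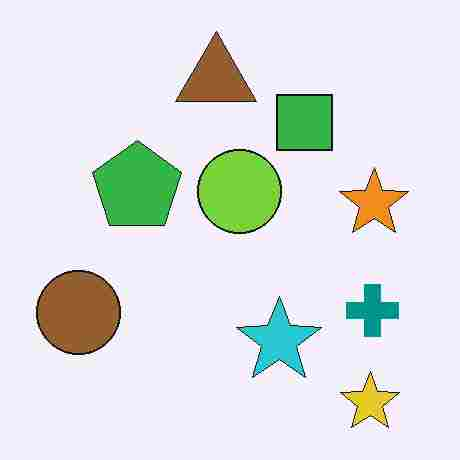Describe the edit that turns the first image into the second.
The second image is the first heavily JPEG-compressed with obvious blocking artifacts.

Blocky 8×8 compression artifacts appear around shape edges and the flat background shows ringing — characteristic JPEG degradation.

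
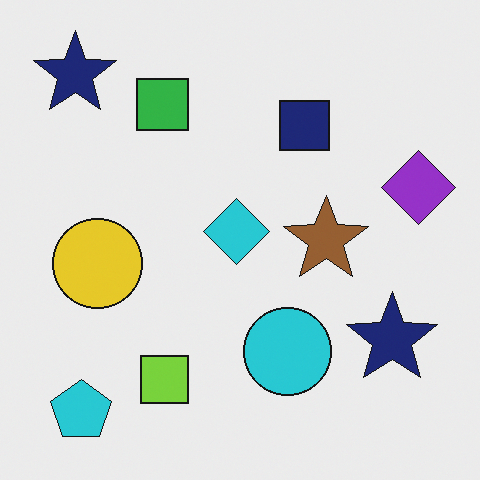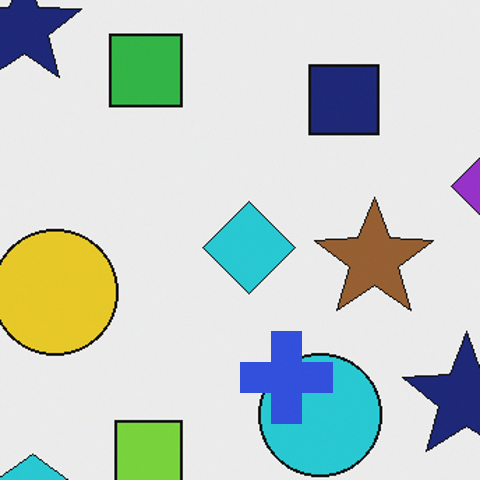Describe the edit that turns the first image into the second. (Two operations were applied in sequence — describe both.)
The second image is the first cropped slightly and scaled back up, then overlaid with an additional blue cross.

The visible shapes are larger and the field of view is narrower; shapes near the original edges may be partly or wholly outside the frame — a crop-and-rescale. A blue cross appears in the second image that is absent from the first.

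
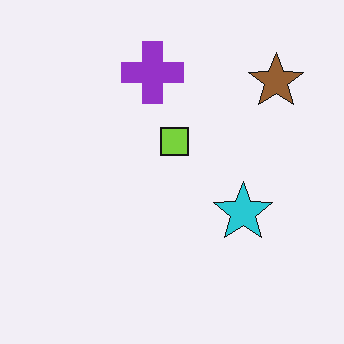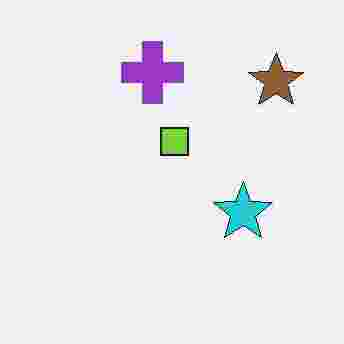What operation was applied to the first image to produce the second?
This is the original image heavily JPEG-compressed with obvious blocking artifacts.

Blocky 8×8 compression artifacts appear around shape edges and the flat background shows ringing — characteristic JPEG degradation.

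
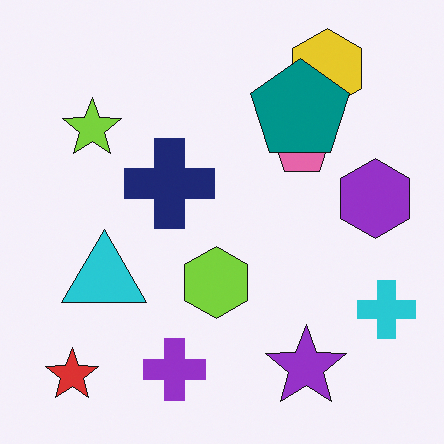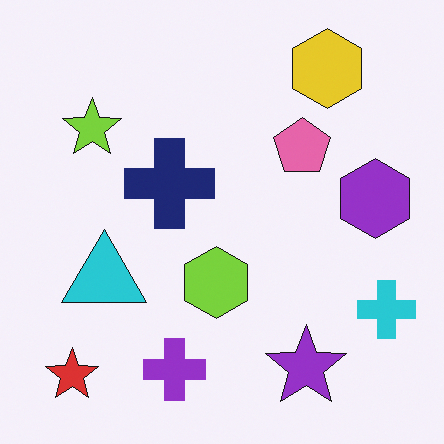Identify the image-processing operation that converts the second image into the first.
The transformation is: overlaid with an additional teal pentagon.

A teal pentagon appears in the first image that is absent from the second.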